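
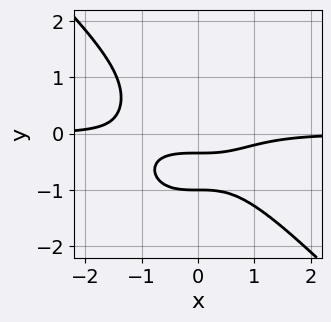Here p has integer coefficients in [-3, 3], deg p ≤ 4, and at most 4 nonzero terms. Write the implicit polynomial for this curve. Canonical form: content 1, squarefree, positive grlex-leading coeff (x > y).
2*x^3*y + 2*y^4 + 3*y + 1

1. Degree: the shape is more complex than any degree-3 curve, so deg p = 4.
2. From the axis intercepts and sections: it misses every integer gridline on the x-axis; one y-axis crossing is at y = -1.
3. These observations pin down the coefficients.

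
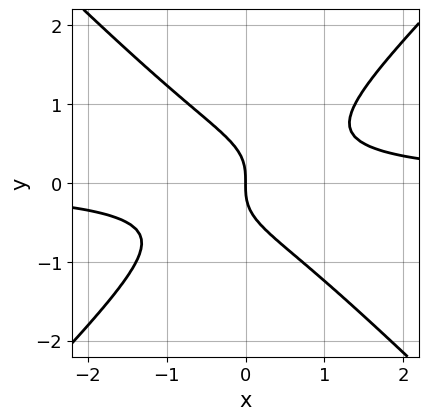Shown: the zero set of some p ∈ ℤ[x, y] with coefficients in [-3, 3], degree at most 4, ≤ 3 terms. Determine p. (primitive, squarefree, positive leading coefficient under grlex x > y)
First, degree: no degree-2 curve has this shape, so deg p = 3.
Then, against the integer gridlines: one x-axis crossing is at x = 0; it crosses the y-axis at the gridline y = 0.
Finally, assembling these constraints gives the stated polynomial.

3*x^2*y - 3*y^3 - 2*x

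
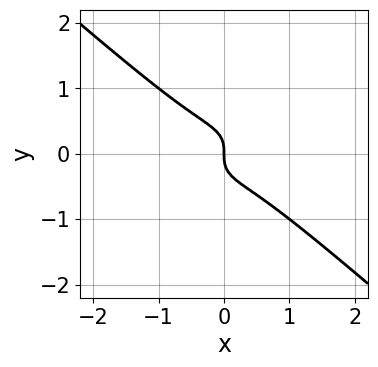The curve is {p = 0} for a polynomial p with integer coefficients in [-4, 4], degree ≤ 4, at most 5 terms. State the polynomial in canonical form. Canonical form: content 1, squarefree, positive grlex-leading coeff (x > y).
First, deg p = 3. The shape is more complex than any degree-2 curve.
Then, from the axis intercepts and sections: it crosses the x-axis at the gridline x = 0; it crosses the y-axis at the gridline y = 0.
Finally, fitting integer coefficients to these (and the overall shape) gives p.

2*x^3 + 3*y^3 + x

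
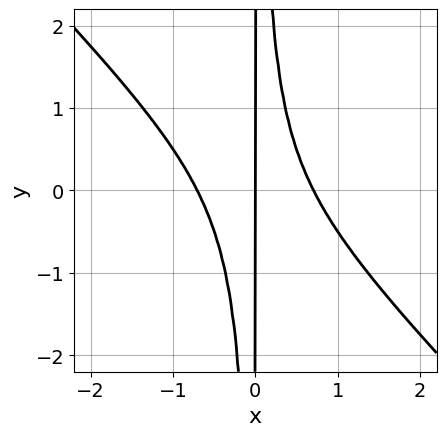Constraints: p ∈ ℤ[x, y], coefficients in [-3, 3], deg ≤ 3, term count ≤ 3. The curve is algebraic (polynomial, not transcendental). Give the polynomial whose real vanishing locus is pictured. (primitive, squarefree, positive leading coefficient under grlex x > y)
(a) The degree is 3 — no degree-2 curve has this shape.
(b) Checking where it meets the axes: the visible y-axis segment lies entirely on the curve; it crosses the x-axis at the gridline x = 0.
(c) Solving for integer coefficients yields p as stated.

2*x^3 + 2*x^2*y - x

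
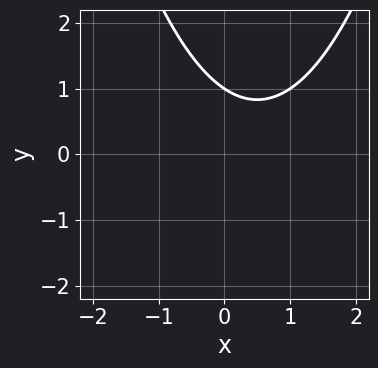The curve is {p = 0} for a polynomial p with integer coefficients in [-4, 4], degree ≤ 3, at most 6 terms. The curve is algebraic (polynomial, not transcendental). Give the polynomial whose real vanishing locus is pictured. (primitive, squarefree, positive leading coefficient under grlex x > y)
2*x^2 - 2*x - 3*y + 3

(a) deg p = 2. A generic line meets the curve in up to 2 points.
(b) Against the integer gridlines: it crosses the y-axis at the gridline y = 1; no x-intercept at any integer in the box.
(c) Fitting integer coefficients to these (and the overall shape) gives p.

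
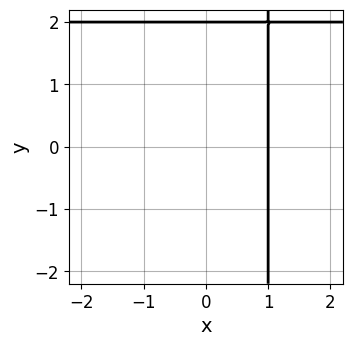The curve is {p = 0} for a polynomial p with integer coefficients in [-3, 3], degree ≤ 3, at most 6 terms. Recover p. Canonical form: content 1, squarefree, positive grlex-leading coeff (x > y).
First, deg p = 2.
Then, from the axis intercepts and sections: it meets the y-axis at y = 2 (among the integer gridlines); it crosses the x-axis at the gridline x = 1.
Finally, matching integer coefficients to the picture gives p.

x*y - 2*x - y + 2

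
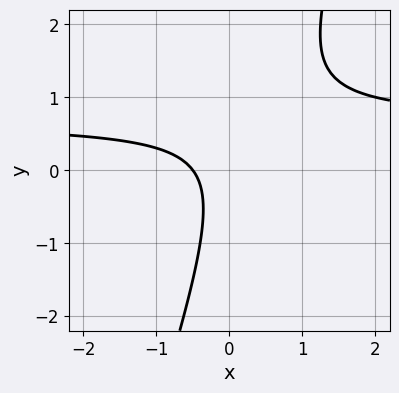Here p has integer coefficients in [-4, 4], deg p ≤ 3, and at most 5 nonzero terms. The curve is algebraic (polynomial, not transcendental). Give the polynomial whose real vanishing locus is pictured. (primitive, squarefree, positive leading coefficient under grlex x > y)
3*x*y - y^2 - 2*x - 1

First, degree: the shape is more complex than any degree-1 curve, so deg p = 2.
Then, from the visible intercepts: no y-intercept at any integer in the box.
Finally, assembling these constraints gives the stated polynomial.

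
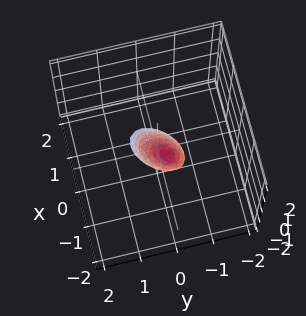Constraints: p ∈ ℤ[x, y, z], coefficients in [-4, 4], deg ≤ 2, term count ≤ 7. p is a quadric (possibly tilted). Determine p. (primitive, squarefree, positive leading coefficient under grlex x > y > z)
3*x^2 - 2*x*y + 3*x*z + 3*y^2 + 2*z^2 - 1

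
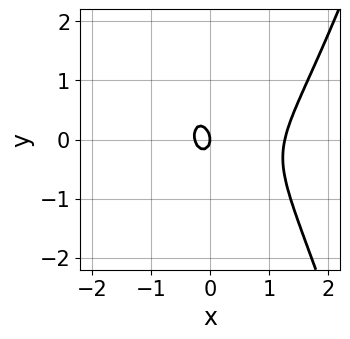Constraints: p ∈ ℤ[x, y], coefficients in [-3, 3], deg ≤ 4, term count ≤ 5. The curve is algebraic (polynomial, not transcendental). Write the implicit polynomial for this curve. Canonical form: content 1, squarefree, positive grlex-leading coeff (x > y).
3*x^3 - 3*x^2 - x*y - 2*y^2 - x

(a) The degree is 3 — the shape is more complex than any degree-2 curve.
(b) Reading off the gridlines: it crosses the x-axis at the gridline x = 0; one y-axis crossing is at y = 0.
(c) Fitting integer coefficients to these (and the overall shape) gives p.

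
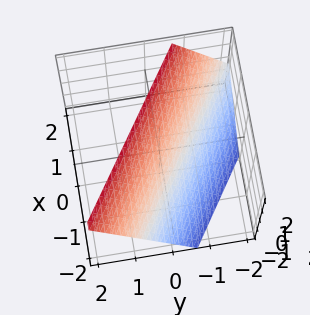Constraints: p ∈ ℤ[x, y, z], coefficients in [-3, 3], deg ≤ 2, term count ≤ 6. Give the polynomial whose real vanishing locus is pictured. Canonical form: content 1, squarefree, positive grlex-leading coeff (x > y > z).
2*x + 3*y - 2*z + 2

Degree: every cross-section is a straight line — this is a plane, so deg p = 1.
Checking where it meets the axes: one z-axis crossing is at z = 1; it crosses the x-axis at the gridline x = -1.
Fitting integer coefficients to these (and the overall shape) gives p.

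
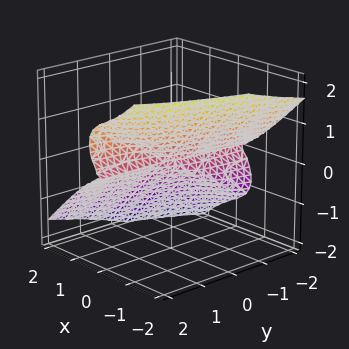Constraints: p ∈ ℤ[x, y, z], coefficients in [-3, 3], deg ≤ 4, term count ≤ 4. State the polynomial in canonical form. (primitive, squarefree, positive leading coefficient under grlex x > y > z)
3*x^3 + x*y*z - 2*y*z^2 + 3*z^3

deg p = 3. The shape is more complex than any degree-2 surface.
Checking where it meets the axes: it crosses the x-axis at the gridline x = 0; it meets the z-axis at z = 0 (among the integer gridlines).
These observations pin down the coefficients. Check: (0, -1, 0) on the y-axis lies on the surface, and p(0, -1, 0) = 0. ✓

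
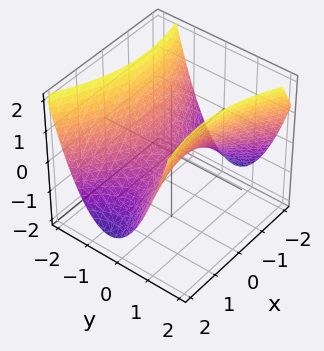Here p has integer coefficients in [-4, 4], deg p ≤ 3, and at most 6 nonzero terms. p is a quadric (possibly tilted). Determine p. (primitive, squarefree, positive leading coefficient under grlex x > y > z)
x^2 - x*y - 3*y^2 + 3*z

First, degree: no degree-1 surface has this shape, so deg p = 2.
Then, from the visible intercepts: it meets the y-axis at y = 0 (among the integer gridlines); it meets the z-axis at z = 0 (among the integer gridlines).
Finally, the integer polynomial consistent with all of this is the stated p.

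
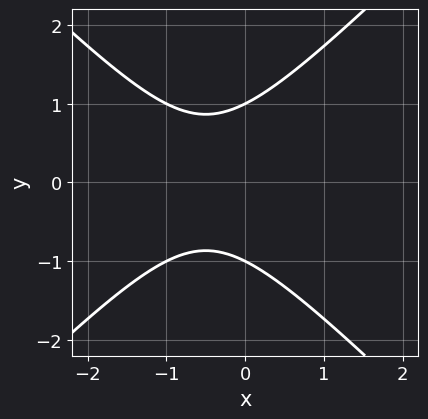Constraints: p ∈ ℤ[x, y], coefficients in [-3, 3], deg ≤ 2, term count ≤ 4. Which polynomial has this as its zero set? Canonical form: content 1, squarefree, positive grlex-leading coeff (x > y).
x^2 - y^2 + x + 1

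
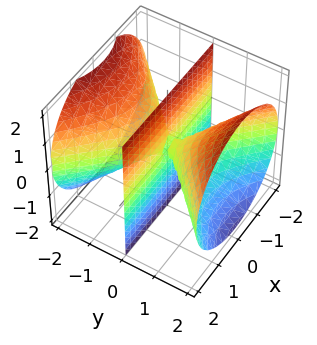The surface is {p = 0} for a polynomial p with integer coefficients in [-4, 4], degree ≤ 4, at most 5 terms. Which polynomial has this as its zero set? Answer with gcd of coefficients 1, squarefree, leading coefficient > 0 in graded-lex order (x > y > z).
The picture has 2 separate pieces. Treating them together as one polynomial.
The degree is 3 — the shape is more complex than any degree-2 surface.
From the visible intercepts: it crosses the y-axis at the gridline y = 0; every point of the z-axis in the box is on the surface; every point of the x-axis in the box is on the surface.
Fitting integer coefficients to these (and the overall shape) gives p.

3*x^2*y - 3*y^3 + 3*y*z^2 + x*y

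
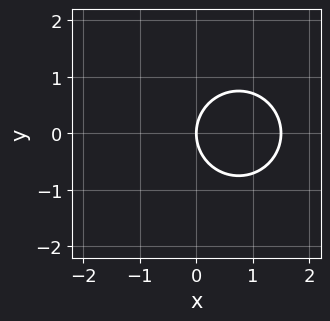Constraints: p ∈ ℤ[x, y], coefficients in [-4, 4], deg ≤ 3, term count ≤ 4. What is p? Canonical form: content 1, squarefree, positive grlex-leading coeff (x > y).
(a) Degree: a generic line meets the curve in up to 2 points, so deg p = 2.
(b) Symmetries: it's symmetric under y → −y, forcing even powers of y.
(c) Checking where it meets the axes: it meets the x-axis at x = 0 (among the integer gridlines); it meets the y-axis at y = 0 (among the integer gridlines).
(d) Together with the visible shape, these determine p as stated.

2*x^2 + 2*y^2 - 3*x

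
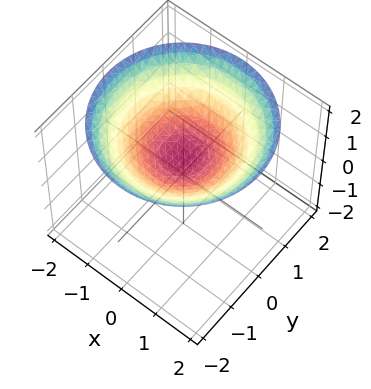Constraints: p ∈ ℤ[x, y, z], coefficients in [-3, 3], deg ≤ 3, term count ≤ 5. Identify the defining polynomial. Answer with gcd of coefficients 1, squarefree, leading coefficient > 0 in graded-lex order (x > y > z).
First, deg p = 2. The shape is more complex than any degree-1 surface.
Next, symmetries: rotational symmetry about the z-axis ⇒ p depends on x, y only through x² + y².
Next, reading off the gridlines: it misses every integer gridline on the x-axis; no y-intercept at any integer in the box.
Finally, these observations pin down the coefficients.

x^2 + y^2 - 3*z + 2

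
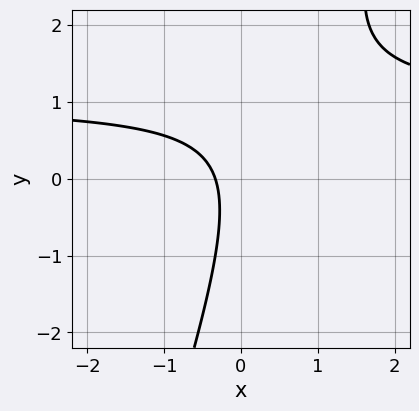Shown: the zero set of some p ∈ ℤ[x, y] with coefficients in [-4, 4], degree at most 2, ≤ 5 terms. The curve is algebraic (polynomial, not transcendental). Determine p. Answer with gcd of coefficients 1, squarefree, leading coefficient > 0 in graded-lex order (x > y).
3*x*y - y^2 - 3*x - 1

First, the degree is 2 — a generic line meets the curve in up to 2 points.
Next, from the visible intercepts: no y-intercept at any integer in the box.
Finally, matching integer coefficients to the picture gives p.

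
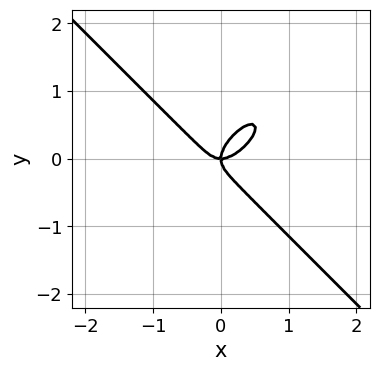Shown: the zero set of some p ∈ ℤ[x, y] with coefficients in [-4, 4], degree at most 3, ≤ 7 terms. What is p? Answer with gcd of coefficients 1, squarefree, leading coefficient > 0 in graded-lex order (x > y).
1. deg p = 3. A generic line meets the curve in up to 3 points.
2. Checking where it meets the axes: it meets the y-axis at y = 0 (among the integer gridlines); it meets the x-axis at x = 0 (among the integer gridlines).
3. Putting this together gives p.

2*x^3 - x^2*y - x*y^2 + 2*y^3 - x*y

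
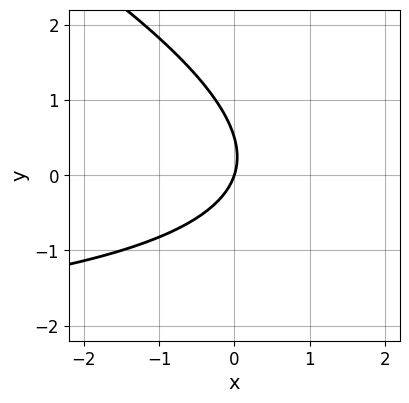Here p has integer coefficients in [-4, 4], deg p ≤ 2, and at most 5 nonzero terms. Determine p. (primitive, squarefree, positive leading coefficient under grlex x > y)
First, deg p = 2. The shape is more complex than any degree-1 curve.
Then, observable constraints: it crosses the y-axis at the gridline y = 0; one x-axis crossing is at x = 0.
Finally, solving for integer coefficients yields p as stated.

x*y + 2*y^2 + 3*x - y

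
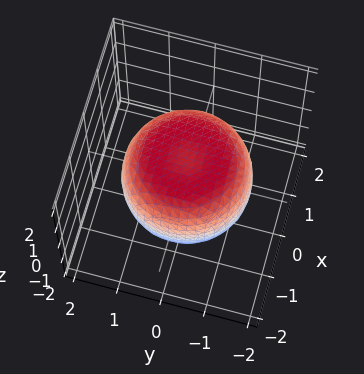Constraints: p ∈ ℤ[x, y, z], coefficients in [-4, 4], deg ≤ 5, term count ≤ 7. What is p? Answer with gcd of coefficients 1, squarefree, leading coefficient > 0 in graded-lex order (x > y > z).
x^4 + 2*x^2*y^2 + y^4 - x^2 - y^2 + 2*z^2 - 2

deg p = 4. A generic line meets the surface in up to 4 points.
Symmetries: the surface is invariant under rotation about z: p = q(x² + y², z).
From the visible intercepts: among the integer gridlines, it crosses the z-axis at z ∈ {-1, 1}; a circular section at z = -1 has radius exactly 1.
Matching integer coefficients to the picture gives p.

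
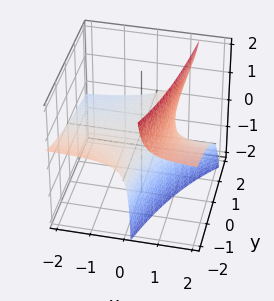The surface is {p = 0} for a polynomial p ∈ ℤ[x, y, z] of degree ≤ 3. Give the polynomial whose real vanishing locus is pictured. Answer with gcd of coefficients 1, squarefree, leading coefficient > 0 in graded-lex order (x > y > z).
x*y + 3*x*z - y*z - 3*z

(a) deg p = 2. The shape is more complex than any degree-1 surface.
(b) From the visible intercepts: it meets the z-axis at z = 0 (among the integer gridlines); every point of the x-axis in the box is on the surface; every point of the y-axis in the box is on the surface.
(c) Fitting integer coefficients to these (and the overall shape) gives p.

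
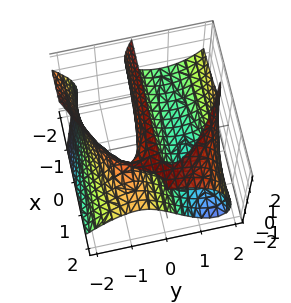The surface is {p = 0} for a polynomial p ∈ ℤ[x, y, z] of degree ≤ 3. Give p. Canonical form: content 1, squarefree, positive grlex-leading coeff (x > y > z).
x*y*z + y^3 + z^2 - 3*y - 2*z

1. The degree is 3 — the shape is more complex than any degree-2 surface.
2. Observable constraints: the z-axis gridline crossings are at z ∈ {0, 2}; the visible x-axis segment lies entirely on the surface; it crosses the y-axis at the gridline y = 0.
3. Fitting integer coefficients to these (and the overall shape) gives p.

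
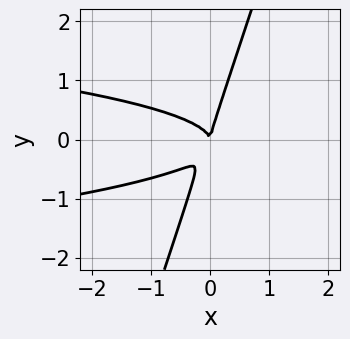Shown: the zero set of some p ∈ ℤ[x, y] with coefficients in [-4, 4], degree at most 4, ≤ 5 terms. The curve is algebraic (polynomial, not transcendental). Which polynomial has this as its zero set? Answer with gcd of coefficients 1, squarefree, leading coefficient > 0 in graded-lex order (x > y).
3*x*y^2 - y^3 + x^2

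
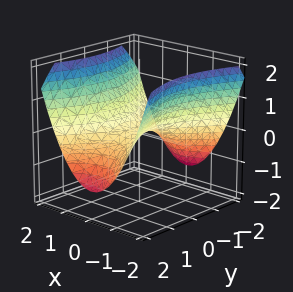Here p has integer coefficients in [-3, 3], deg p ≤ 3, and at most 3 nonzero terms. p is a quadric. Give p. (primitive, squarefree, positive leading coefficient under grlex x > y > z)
(a) The degree is 2 — a hyperbolic paraboloid; a quadric.
(b) Symmetries: it's symmetric under y → −y, forcing even powers of y; it's symmetric under x → −x, forcing even powers of x.
(c) Against the integer gridlines: it crosses the x-axis at the gridline x = 0; it crosses the z-axis at the gridline z = 0.
(d) These observations pin down the coefficients.

2*x^2 - y^2 - 3*z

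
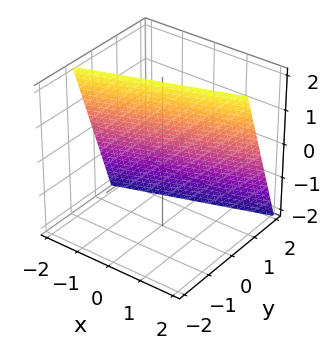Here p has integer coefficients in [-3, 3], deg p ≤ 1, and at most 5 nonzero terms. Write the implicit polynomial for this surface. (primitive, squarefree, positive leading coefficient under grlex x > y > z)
deg p = 1.
From the visible intercepts: one x-axis crossing is at x = -2; one z-axis crossing is at z = 2.
Matching integer coefficients to the picture gives p.

x - 3*y - z + 2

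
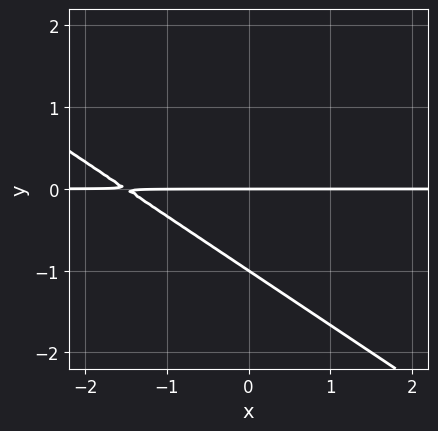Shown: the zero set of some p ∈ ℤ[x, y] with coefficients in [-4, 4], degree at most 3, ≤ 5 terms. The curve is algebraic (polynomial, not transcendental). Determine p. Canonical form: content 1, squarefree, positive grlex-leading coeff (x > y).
2*x*y + 3*y^2 + 3*y

(a) Degree: a generic line meets the curve in up to 2 points, so deg p = 2.
(b) From the axis intercepts and sections: the visible x-axis segment lies entirely on the curve; the y-axis gridline crossings are at y ∈ {-1, 0}.
(c) Fitting integer coefficients to these (and the overall shape) gives p.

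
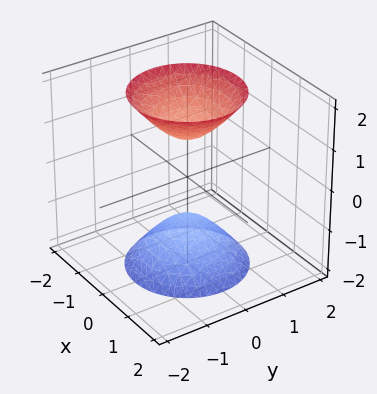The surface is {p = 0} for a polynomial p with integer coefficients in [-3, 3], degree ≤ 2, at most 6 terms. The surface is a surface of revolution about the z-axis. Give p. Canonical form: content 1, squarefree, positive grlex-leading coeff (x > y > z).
2*x^2 + 2*y^2 - z^2 + 1

(a) I count 2 distinct pieces. Treating them together as one polynomial.
(b) deg p = 2. A generic line meets the surface in up to 2 points.
(c) Symmetry: every cross-section ⟂ z is a circle, so x, y appear only via x² + y².
(d) From the axis intercepts and sections: it misses every integer gridline on the y-axis; a circular section at z = 2 has radius between 1 and 2; the surface avoids every integer x-axis point in the box.
(e) The integer polynomial consistent with all of this is the stated p. Check: (0, 0, -1) on the z-axis lies on the surface, and p(0, 0, -1) = 0. ✓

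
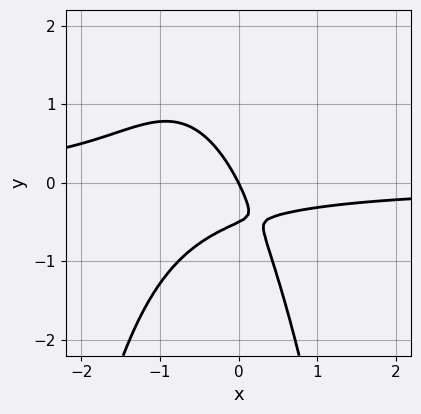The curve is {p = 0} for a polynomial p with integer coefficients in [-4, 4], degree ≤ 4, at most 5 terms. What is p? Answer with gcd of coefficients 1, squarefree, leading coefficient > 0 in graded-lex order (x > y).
3*x^2*y + 3*x*y + 2*y^2 + 2*x + y

(a) Degree: the shape is more complex than any degree-2 curve, so deg p = 3.
(b) From the visible intercepts: one y-axis crossing is at y = 0; one x-axis crossing is at x = 0.
(c) Solving for integer coefficients yields p as stated.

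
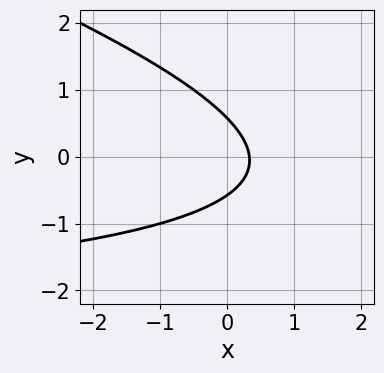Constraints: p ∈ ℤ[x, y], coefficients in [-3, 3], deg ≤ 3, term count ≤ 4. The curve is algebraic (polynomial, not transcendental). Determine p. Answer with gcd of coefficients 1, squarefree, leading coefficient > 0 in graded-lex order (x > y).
x*y + 3*y^2 + 3*x - 1

(a) Degree: the shape is more complex than any degree-1 curve, so deg p = 2.
(b) Solving for integer coefficients yields p as stated.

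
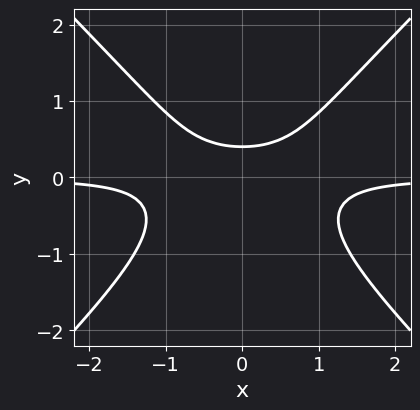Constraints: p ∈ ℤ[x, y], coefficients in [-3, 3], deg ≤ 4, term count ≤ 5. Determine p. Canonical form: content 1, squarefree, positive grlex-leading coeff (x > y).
1. deg p = 3. No degree-2 curve has this shape.
2. Symmetries: the x ↦ −x reflection is a symmetry, so x appears only in even powers.
3. Checking where it meets the axes: no x-intercept at any integer in the box.
4. The integer polynomial consistent with all of this is the stated p.

3*x^2*y - 3*y^3 - 2*y + 1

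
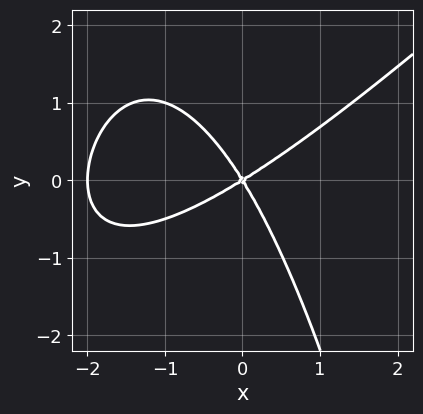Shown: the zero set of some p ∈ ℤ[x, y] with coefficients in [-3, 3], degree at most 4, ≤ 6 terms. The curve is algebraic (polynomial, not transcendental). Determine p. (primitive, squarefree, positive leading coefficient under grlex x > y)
The degree is 3 — no degree-2 curve has this shape.
From the axis intercepts and sections: the x-axis gridline crossings are at x ∈ {-2, 0}; one y-axis crossing is at y = 0.
Putting this together gives p.

x^3 - x^2*y + 2*x^2 - 2*x*y - 2*y^2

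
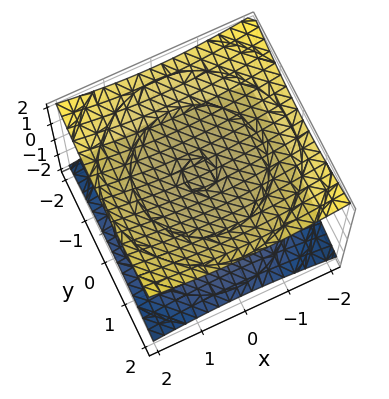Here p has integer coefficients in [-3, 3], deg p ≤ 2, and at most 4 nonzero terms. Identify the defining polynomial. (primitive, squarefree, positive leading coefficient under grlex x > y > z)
First, I count 2 distinct pieces.
Then, degree: two separate bowl-shaped sheets opening away from each other; a quadric, so deg p = 2.
Next, symmetries: the z ↦ −z reflection is a symmetry, so z appears only in even powers; every cross-section ⟂ z is a circle, so x, y appear only via x² + y².
Then, reading off the gridlines: no y-intercept at any integer in the box; it misses every integer gridline on the x-axis.
Finally, together with the visible shape, these determine p as stated.

x^2 + y^2 - 3*z^2 + 3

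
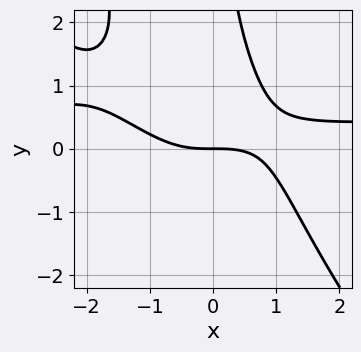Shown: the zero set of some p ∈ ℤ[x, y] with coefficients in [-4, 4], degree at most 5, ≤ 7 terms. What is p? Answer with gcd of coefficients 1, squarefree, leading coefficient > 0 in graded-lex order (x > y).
2*x^3*y + 3*x^2*y^2 + x*y^3 - x^3 - 3*y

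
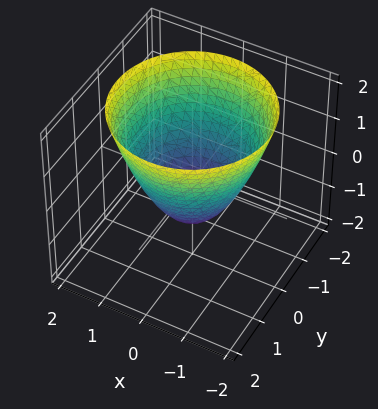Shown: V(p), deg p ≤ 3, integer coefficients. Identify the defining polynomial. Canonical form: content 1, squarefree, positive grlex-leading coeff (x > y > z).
First, the degree is 2 — the shape is more complex than any degree-1 surface.
Then, symmetries: rotational symmetry about the z-axis ⇒ p depends on x, y only through x² + y².
Next, from the axis intercepts and sections: among the integer gridlines, it crosses the y-axis at y ∈ {-1, 1}; a circular section at z = 1 has radius between 1 and 2; one z-axis crossing is at z = -1.
Finally, assembling these constraints gives the stated polynomial.

x^2 + y^2 - z - 1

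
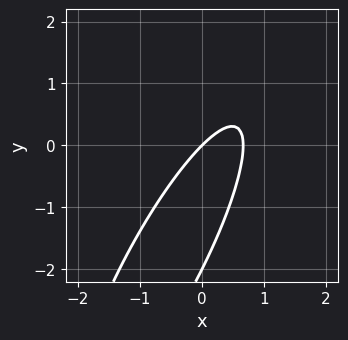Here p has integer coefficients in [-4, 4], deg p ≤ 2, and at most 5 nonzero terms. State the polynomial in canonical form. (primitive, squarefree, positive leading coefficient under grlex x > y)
3*x^2 - 3*x*y + y^2 - 2*x + 2*y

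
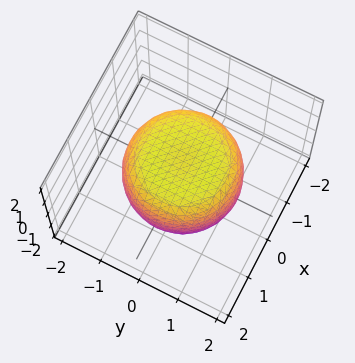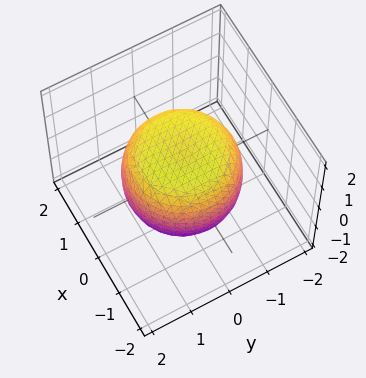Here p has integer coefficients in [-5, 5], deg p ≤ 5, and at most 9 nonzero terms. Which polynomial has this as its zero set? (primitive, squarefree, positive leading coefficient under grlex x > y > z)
(a) Degree: a generic line meets the surface in up to 4 points, so deg p = 4.
(b) Symmetries: rotational symmetry about the z-axis ⇒ p depends on x, y only through x² + y².
(c) Against the integer gridlines: the z-axis gridline crossings are at z ∈ {-1, 1}; a circular section at z = -1 has radius exactly 1.
(d) Solving for integer coefficients yields p as stated.

2*x^4 + 4*x^2*y^2 + 2*y^4 - 2*x^2 - 2*y^2 + 3*z^2 - 3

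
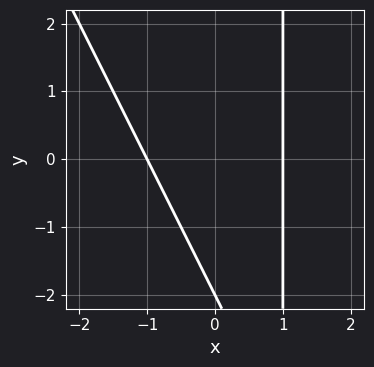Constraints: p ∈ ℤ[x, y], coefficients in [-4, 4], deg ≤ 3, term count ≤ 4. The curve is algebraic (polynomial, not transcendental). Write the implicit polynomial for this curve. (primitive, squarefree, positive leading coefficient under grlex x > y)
(a) The degree is 2 — the shape is more complex than any degree-1 curve.
(b) Observable constraints: among the integer gridlines, it crosses the x-axis at x ∈ {-1, 1}; it crosses the y-axis at the gridline y = -2.
(c) Fitting integer coefficients to these (and the overall shape) gives p.

2*x^2 + x*y - y - 2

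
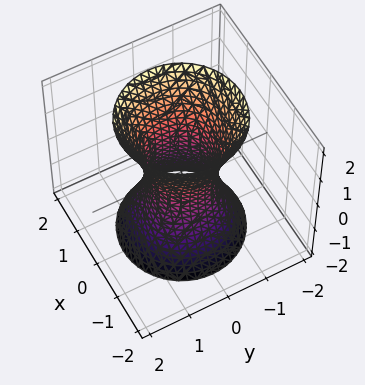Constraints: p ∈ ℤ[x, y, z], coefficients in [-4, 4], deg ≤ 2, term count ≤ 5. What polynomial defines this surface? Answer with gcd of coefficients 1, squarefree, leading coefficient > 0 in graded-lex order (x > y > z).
3*x^2 + 3*y^2 - z^2 - 2

First, the degree is 2 — an hourglass — one-sheet hyperboloid; a quadric.
Then, symmetries: rotational symmetry about the z-axis ⇒ p depends on x, y only through x² + y²; mirror symmetry z ↦ −z ⇒ only even powers of z.
Then, checking where it meets the axes: the surface avoids every integer z-axis point in the box; a circular section at z = -1 has radius exactly 1.
Finally, fitting integer coefficients to these (and the overall shape) gives p.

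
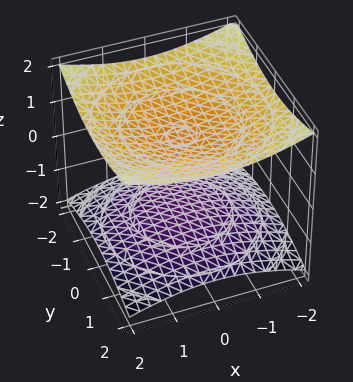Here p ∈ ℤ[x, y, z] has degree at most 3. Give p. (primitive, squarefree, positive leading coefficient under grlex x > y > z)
First, I count 2 distinct pieces. Treating them together as one polynomial.
Next, degree: two separate bowl-shaped sheets opening away from each other; a quadric, so deg p = 2.
Next, symmetries: it's symmetric under z → −z, forcing even powers of z; the surface is invariant under rotation about z: p = q(x² + y², z).
Then, from the axis intercepts and sections: the z-axis gridline crossings are at z ∈ {-1, 1}; no x-intercept at any integer in the box.
Finally, putting this together gives p.

x^2 + y^2 - 3*z^2 + 3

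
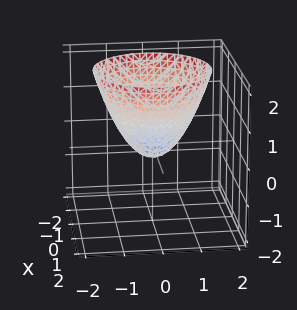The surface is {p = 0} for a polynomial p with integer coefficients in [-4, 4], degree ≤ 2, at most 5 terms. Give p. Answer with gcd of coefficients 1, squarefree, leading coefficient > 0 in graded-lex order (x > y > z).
1. deg p = 2.
2. By symmetry, every cross-section ⟂ z is a circle, so x, y appear only via x² + y².
3. Reading off the gridlines: a circular section at z = 0 has radius between 0 and 1.
4. Matching integer coefficients to the picture gives p.

3*x^2 + 3*y^2 - 3*z - 1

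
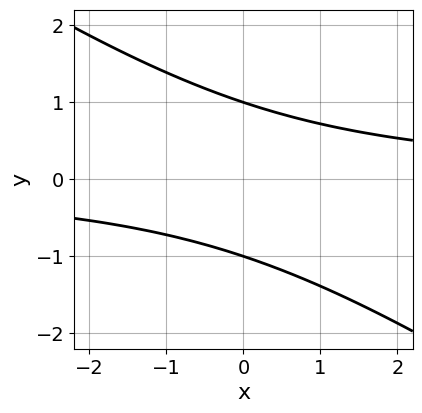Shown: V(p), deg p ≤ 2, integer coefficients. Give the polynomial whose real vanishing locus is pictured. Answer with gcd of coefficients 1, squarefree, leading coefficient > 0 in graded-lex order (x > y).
2*x*y + 3*y^2 - 3

Degree: a generic line meets the curve in up to 2 points, so deg p = 2.
Reading off the gridlines: no x-intercept at any integer in the box; among the integer gridlines, it crosses the y-axis at y ∈ {-1, 1}.
Fitting integer coefficients to these (and the overall shape) gives p.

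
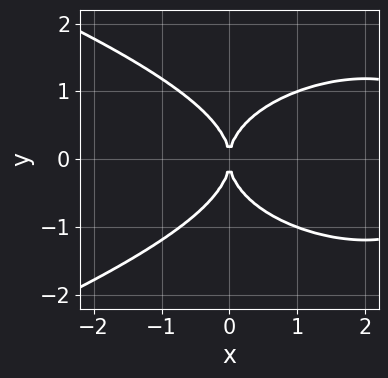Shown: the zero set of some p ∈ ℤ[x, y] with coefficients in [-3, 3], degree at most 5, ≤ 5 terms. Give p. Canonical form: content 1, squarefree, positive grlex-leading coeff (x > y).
First, degree: no degree-3 curve has this shape, so deg p = 4.
Next, symmetries: mirror symmetry y ↦ −y ⇒ only even powers of y.
Then, from the visible intercepts: it meets the y-axis at y = 0 (among the integer gridlines); one x-axis crossing is at x = 0.
Finally, solving for integer coefficients yields p as stated.

2*y^4 + x^3 - 3*x^2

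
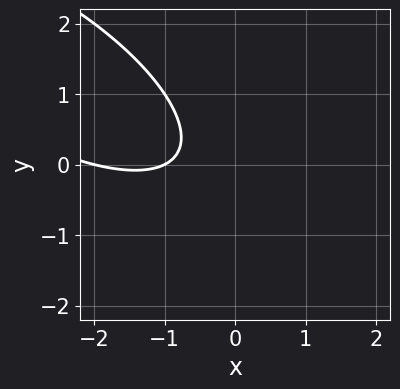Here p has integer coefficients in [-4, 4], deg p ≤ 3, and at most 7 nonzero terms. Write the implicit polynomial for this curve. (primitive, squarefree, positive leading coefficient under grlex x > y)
x^2 + 2*x*y + 2*y^2 + 3*x + 2

(a) deg p = 2. A generic line meets the curve in up to 2 points.
(b) Against the integer gridlines: the x-axis gridline crossings are at x ∈ {-2, -1}; the curve avoids every integer y-axis point in the box.
(c) Putting this together gives p.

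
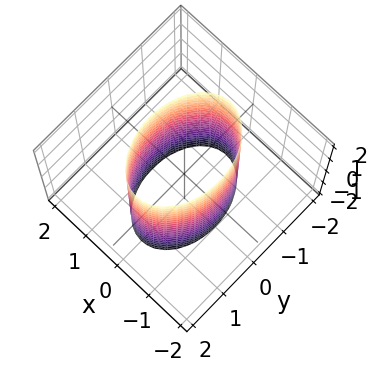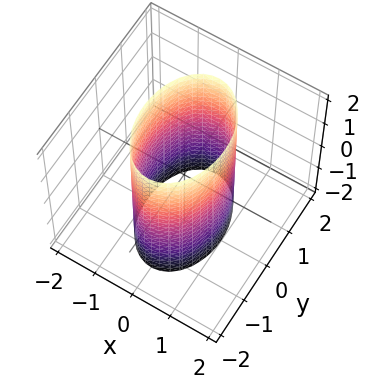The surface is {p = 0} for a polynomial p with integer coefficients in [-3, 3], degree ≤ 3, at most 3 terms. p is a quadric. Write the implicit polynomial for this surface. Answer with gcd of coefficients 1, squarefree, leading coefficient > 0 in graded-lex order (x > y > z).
2*x^2 + y^2 - 2

First, degree: a cylinder; a quadric, so deg p = 2.
Next, symmetries: it's symmetric under x → −x, forcing even powers of x; it's symmetric under z → −z, forcing even powers of z; it's symmetric under y → −y, forcing even powers of y.
Next, from the axis intercepts and sections: no z-intercept at any integer in the box; the x-axis gridline crossings are at x ∈ {-1, 1}.
Finally, together with the visible shape, these determine p as stated.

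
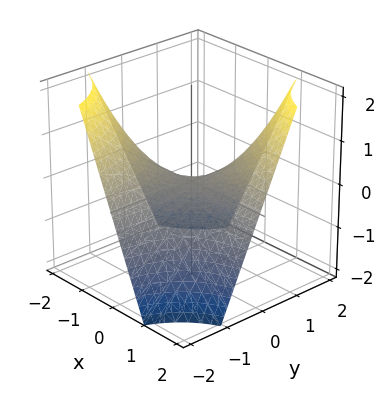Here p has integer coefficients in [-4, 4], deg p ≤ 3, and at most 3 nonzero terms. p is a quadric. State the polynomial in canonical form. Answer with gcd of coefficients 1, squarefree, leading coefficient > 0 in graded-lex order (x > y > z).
deg p = 2. A saddle surface; a quadric.
Against the integer gridlines: every point of the y-axis in the box is on the surface; it crosses the z-axis at the gridline z = 0; every point of the x-axis in the box is on the surface.
Putting this together gives p.

x*y - z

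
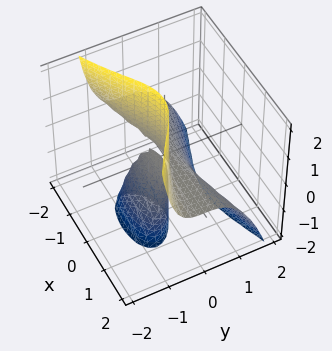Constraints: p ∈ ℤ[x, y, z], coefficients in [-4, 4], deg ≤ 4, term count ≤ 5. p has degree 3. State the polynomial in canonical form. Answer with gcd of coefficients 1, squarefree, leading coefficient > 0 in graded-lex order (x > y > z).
x^2*z + 3*y^3 + 2*y*z

There are 2 components.
Degree: the shape is more complex than any degree-2 surface, so deg p = 3.
Checking where it meets the axes: the visible z-axis segment lies entirely on the surface; the visible x-axis segment lies entirely on the surface; one y-axis crossing is at y = 0.
These observations pin down the coefficients.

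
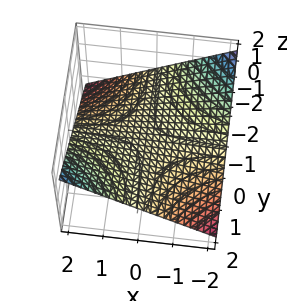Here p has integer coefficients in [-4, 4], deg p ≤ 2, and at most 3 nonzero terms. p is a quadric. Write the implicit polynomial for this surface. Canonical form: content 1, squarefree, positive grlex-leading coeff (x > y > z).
x*y - 3*z

(a) deg p = 2. A saddle surface; a quadric.
(b) Against the integer gridlines: it crosses the z-axis at the gridline z = 0; the visible y-axis segment lies entirely on the surface; every point of the x-axis in the box is on the surface.
(c) Solving for integer coefficients yields p as stated.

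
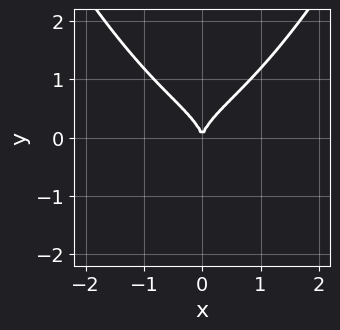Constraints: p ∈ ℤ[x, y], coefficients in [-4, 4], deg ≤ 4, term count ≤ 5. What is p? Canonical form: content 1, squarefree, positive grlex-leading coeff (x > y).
2*x^4 - 3*y^3 + 3*x^2

1. deg p = 4.
2. Symmetries: it's symmetric under x → −x, forcing even powers of x.
3. Against the integer gridlines: one y-axis crossing is at y = 0; one x-axis crossing is at x = 0.
4. Putting this together gives p.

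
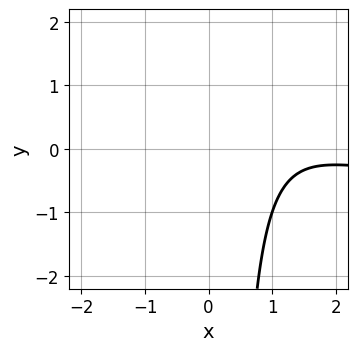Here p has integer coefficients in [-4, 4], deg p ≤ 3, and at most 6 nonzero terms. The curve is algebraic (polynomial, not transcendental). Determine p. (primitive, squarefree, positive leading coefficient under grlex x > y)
First, the degree is 3 — a generic line meets the curve in up to 3 points.
Next, from the axis intercepts and sections: no x-intercept at any integer in the box; the curve avoids every integer y-axis point in the box.
Finally, solving for integer coefficients yields p as stated.

x^2*y + x^2 - 3*x + 3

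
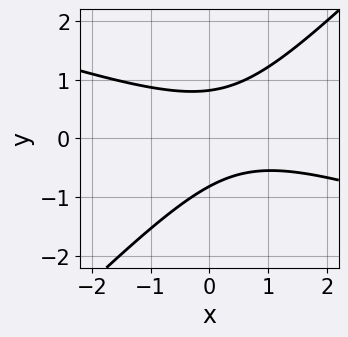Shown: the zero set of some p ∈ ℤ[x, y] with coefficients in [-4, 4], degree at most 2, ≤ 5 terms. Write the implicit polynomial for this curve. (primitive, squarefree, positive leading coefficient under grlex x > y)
deg p = 2. The shape is more complex than any degree-1 curve.
Checking where it meets the axes: the curve avoids every integer x-axis point in the box.
These observations pin down the coefficients.

x^2 + 2*x*y - 3*y^2 - x + 2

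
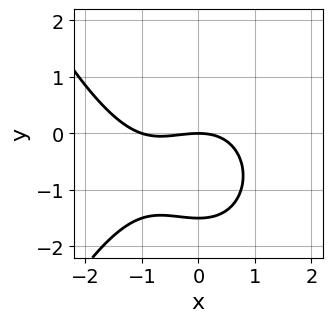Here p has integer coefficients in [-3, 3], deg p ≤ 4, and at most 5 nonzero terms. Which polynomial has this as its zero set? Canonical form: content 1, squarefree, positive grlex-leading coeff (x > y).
x^3 + x^2 + 2*y^2 + 3*y

1. The degree is 3 — the shape is more complex than any degree-2 curve.
2. Against the integer gridlines: the x-axis gridline crossings are at x ∈ {-1, 0}; one y-axis crossing is at y = 0.
3. Fitting integer coefficients to these (and the overall shape) gives p.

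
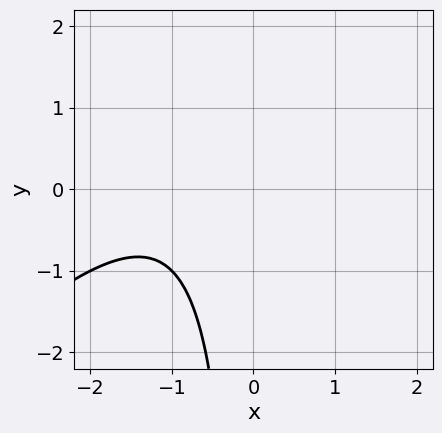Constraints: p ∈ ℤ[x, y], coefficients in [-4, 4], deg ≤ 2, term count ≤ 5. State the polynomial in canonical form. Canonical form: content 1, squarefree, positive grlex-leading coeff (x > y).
x^2 - x*y + 2*x + 2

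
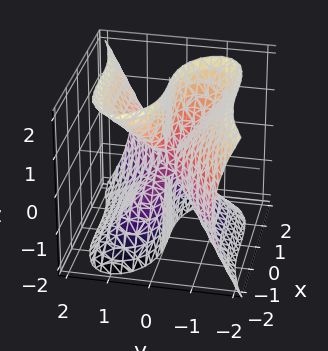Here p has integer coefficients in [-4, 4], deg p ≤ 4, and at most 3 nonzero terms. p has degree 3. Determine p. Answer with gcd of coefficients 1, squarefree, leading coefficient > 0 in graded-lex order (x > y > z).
(a) The degree is 3 — a generic line meets the surface in up to 3 points.
(b) From the visible intercepts: the visible z-axis segment lies entirely on the surface; it meets the x-axis at x = 0 (among the integer gridlines).
(c) Fitting integer coefficients to these (and the overall shape) gives p.

x^3 - 3*y^3 + 2*y*z^2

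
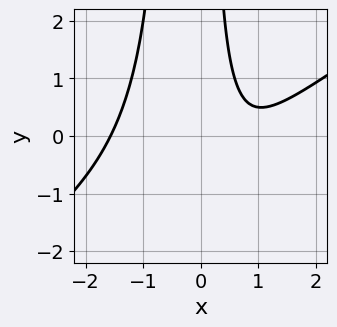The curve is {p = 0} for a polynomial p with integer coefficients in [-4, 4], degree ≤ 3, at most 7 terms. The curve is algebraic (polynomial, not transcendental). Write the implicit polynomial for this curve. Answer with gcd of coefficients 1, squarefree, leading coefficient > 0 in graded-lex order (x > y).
2*x^3 - 3*x^2*y - x*y - 3*x + 3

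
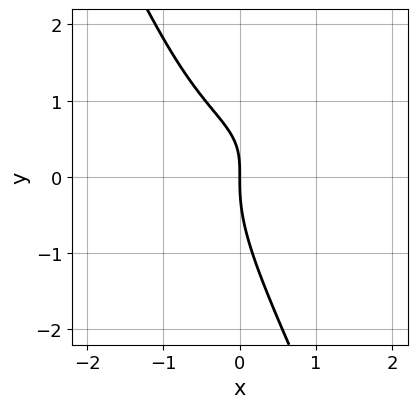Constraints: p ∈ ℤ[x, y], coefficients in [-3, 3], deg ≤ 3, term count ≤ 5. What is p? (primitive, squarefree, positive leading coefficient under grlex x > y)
x^3 + 2*x*y^2 + y^3 - 2*x*y + 2*x

1. The degree is 3 — the shape is more complex than any degree-2 curve.
2. Observable constraints: it meets the y-axis at y = 0 (among the integer gridlines); it meets the x-axis at x = 0 (among the integer gridlines).
3. Matching integer coefficients to the picture gives p.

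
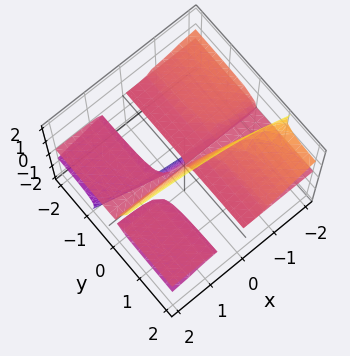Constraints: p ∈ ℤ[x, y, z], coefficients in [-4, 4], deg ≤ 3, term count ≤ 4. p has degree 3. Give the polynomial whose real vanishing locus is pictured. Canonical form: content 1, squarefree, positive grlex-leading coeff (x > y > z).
The picture has 2 separate pieces. They look like related sheets of one shape, so recover p as a whole.
Degree: a generic line meets the surface in up to 3 points, so deg p = 3.
Reading off the gridlines: the visible y-axis segment lies entirely on the surface; it crosses the z-axis at the gridline z = 0.
These observations pin down the coefficients. Check: (-2, 0, 0) on the x-axis lies on the surface, and p(-2, 0, 0) = 0. ✓

x*y*z + 3*y*z^2 - z^3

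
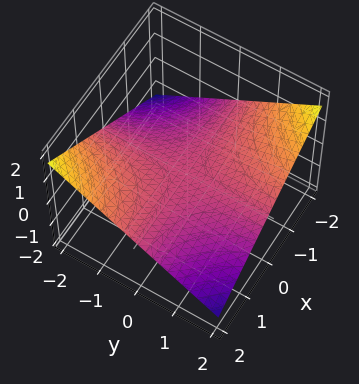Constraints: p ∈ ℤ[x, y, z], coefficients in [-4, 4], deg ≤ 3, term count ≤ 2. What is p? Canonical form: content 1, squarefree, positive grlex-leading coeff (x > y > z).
x*y + 3*z

(a) Degree: a hyperbolic paraboloid; a quadric, so deg p = 2.
(b) Observable constraints: the visible y-axis segment lies entirely on the surface; it crosses the z-axis at the gridline z = 0; the visible x-axis segment lies entirely on the surface.
(c) Solving for integer coefficients yields p as stated.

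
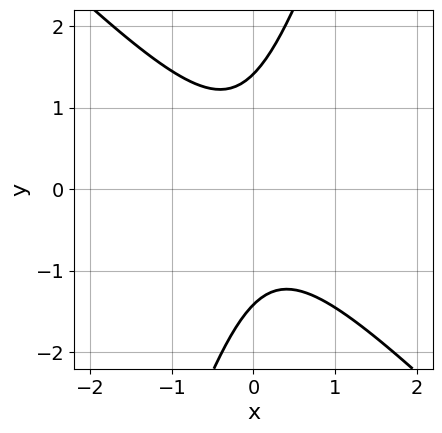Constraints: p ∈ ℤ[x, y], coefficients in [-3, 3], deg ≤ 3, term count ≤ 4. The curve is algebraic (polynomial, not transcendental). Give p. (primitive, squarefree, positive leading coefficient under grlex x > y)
3*x^2 + 2*x*y - y^2 + 2

Degree: the shape is more complex than any degree-1 curve, so deg p = 2.
Against the integer gridlines: it misses every integer gridline on the x-axis.
Assembling these constraints gives the stated polynomial.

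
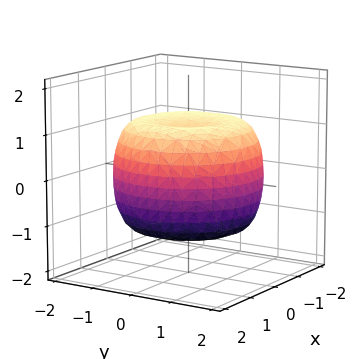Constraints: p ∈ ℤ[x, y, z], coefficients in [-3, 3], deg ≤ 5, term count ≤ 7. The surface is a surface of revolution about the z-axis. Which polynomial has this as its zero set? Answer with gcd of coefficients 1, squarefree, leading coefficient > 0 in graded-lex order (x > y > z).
x^4 + 2*x^2*y^2 + y^4 - 2*x^2 - 2*y^2 + 2*z^2 - 2

1. Degree: no degree-3 surface has this shape, so deg p = 4.
2. Symmetries: the z-axis is an axis of rotation, so x and y enter only as x² + y².
3. From the axis intercepts and sections: the z-axis gridline crossings are at z ∈ {-1, 1}; a circular section at z = -1 has radius between 1 and 2.
4. Putting this together gives p.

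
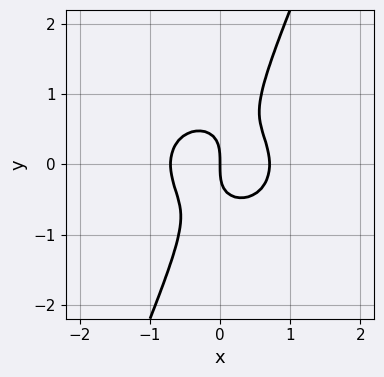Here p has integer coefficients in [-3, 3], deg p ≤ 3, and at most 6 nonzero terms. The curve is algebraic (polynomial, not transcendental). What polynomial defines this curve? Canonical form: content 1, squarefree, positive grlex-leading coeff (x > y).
1. Degree: no degree-2 curve has this shape, so deg p = 3.
2. Checking where it meets the axes: one x-axis crossing is at x = 0; one y-axis crossing is at y = 0.
3. Fitting integer coefficients to these (and the overall shape) gives p.

2*x^3 + 2*x*y^2 - y^3 - x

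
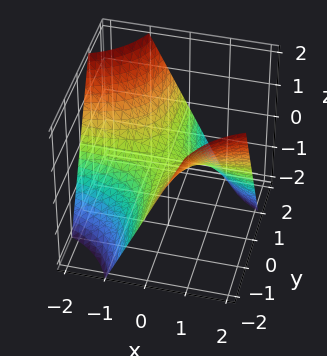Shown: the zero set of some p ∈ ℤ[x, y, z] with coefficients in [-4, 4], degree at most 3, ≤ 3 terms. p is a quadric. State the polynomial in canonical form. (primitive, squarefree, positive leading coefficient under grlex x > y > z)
(a) deg p = 2. A saddle surface; a quadric.
(b) Reading off the gridlines: the visible x-axis segment lies entirely on the surface; every point of the y-axis in the box is on the surface; it meets the z-axis at z = 0 (among the integer gridlines).
(c) Solving for integer coefficients yields p as stated.

x*y + z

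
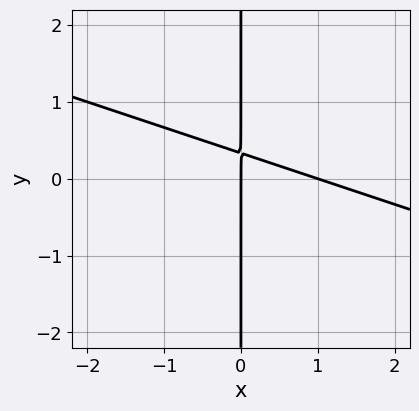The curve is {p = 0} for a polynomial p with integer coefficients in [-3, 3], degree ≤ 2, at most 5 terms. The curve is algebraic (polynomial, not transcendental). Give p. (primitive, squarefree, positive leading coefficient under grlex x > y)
x^2 + 3*x*y - x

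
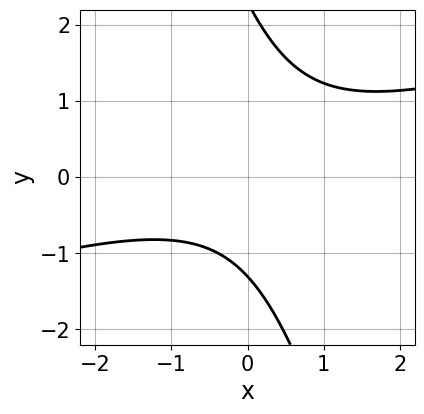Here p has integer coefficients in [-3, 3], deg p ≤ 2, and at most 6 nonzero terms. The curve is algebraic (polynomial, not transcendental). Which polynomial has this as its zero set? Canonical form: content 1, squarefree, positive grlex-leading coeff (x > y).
x^2 - 3*x*y - y^2 + y + 3

First, deg p = 2. A generic line meets the curve in up to 2 points.
Next, checking where it meets the axes: no x-intercept at any integer in the box.
Finally, fitting integer coefficients to these (and the overall shape) gives p.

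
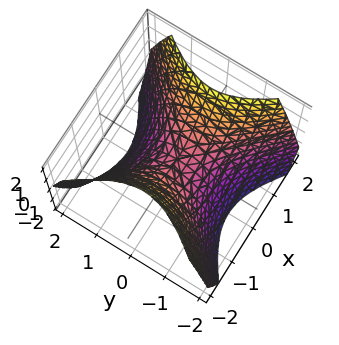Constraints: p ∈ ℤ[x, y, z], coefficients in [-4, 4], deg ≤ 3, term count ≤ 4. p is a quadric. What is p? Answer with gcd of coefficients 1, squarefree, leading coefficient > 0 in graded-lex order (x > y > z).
The degree is 2 — a saddle surface; a quadric.
Symmetries: the y ↦ −y reflection is a symmetry, so y appears only in even powers; mirror symmetry x ↦ −x ⇒ only even powers of x.
Checking where it meets the axes: it meets the z-axis at z = 0 (among the integer gridlines); one x-axis crossing is at x = 0.
Fitting integer coefficients to these (and the overall shape) gives p.

x^2 - y^2 - z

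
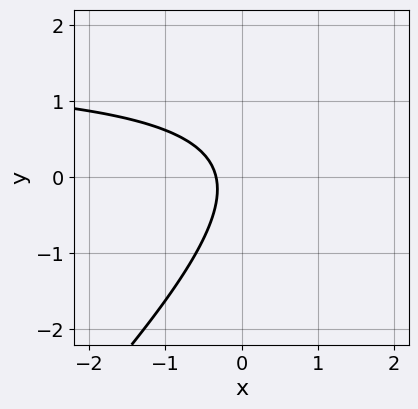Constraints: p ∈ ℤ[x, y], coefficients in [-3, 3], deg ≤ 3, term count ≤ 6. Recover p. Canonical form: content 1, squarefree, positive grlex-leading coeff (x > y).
(a) Degree: the shape is more complex than any degree-1 curve, so deg p = 2.
(b) Reading off the gridlines: no y-intercept at any integer in the box.
(c) These observations pin down the coefficients.

2*x*y - 2*y^2 - 3*x - 1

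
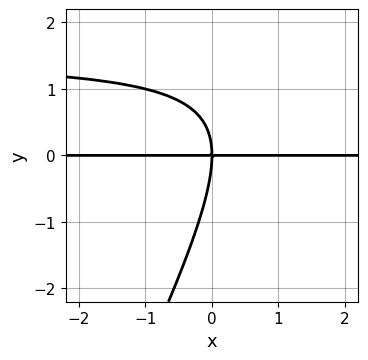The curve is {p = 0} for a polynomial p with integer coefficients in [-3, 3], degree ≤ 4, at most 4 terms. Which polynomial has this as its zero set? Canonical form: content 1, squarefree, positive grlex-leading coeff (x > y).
2*x*y^2 - y^3 - 3*x*y

First, degree: no degree-2 curve has this shape, so deg p = 3.
Then, from the axis intercepts and sections: every point of the x-axis in the box is on the curve; it meets the y-axis at y = 0 (among the integer gridlines).
Finally, the integer polynomial consistent with all of this is the stated p.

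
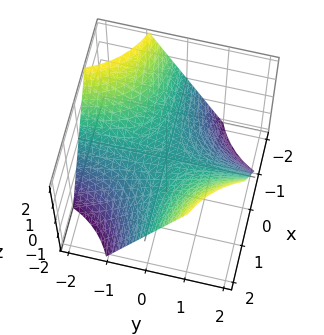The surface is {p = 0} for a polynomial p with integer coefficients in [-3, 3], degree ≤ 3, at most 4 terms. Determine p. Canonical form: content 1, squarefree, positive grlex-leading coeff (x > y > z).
x*y - z

deg p = 2. A saddle surface; a quadric.
Checking where it meets the axes: it crosses the z-axis at the gridline z = 0; every point of the y-axis in the box is on the surface.
Fitting integer coefficients to these (and the overall shape) gives p. Check: (2, 0, 0) on the x-axis lies on the surface, and p(2, 0, 0) = 0. ✓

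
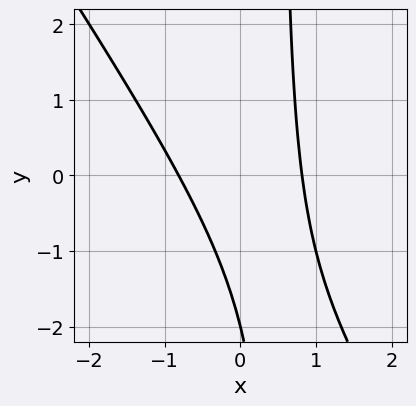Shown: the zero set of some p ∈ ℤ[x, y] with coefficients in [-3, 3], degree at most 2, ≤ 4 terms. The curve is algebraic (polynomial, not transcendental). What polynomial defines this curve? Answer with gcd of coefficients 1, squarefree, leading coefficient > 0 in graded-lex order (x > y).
3*x^2 + 2*x*y - y - 2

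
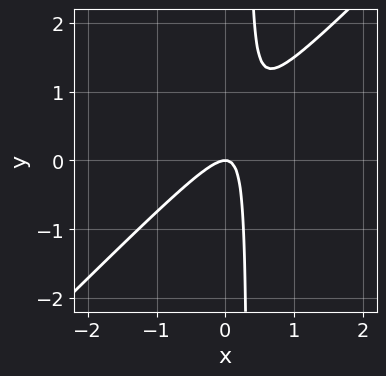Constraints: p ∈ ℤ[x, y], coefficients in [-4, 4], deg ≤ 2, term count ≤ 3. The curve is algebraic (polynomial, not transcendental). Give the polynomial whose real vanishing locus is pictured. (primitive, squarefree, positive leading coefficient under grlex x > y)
First, deg p = 2. A generic line meets the curve in up to 2 points.
Then, from the axis intercepts and sections: one x-axis crossing is at x = 0; it crosses the y-axis at the gridline y = 0.
Finally, assembling these constraints gives the stated polynomial.

3*x^2 - 3*x*y + y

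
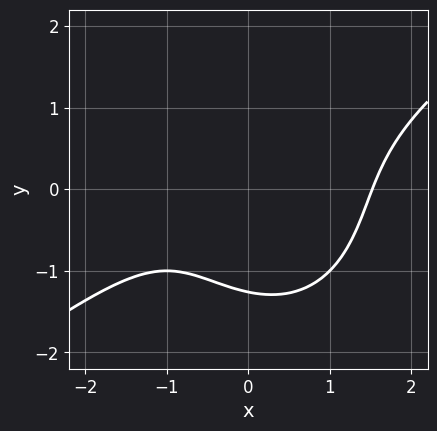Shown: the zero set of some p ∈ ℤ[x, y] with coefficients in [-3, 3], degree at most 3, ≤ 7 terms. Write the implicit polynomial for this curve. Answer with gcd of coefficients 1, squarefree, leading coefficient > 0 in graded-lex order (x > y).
x^3 - x^2*y - y^3 - x - 2

The degree is 3 — a generic line meets the curve in up to 3 points.
The integer polynomial consistent with all of this is the stated p.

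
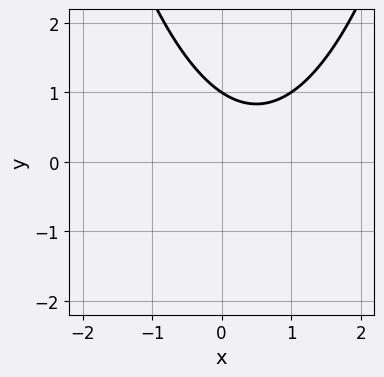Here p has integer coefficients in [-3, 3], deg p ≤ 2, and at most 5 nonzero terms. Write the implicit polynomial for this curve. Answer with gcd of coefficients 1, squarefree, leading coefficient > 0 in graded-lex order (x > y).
2*x^2 - 2*x - 3*y + 3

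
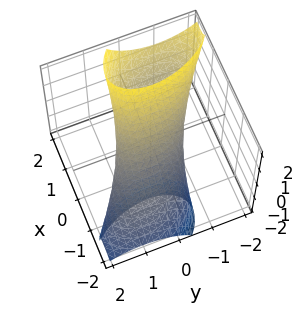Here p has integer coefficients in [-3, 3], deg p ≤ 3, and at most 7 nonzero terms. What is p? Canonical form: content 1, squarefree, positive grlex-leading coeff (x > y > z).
2*x^2 + x*y - 3*x*z + y^2 + z^2 - 1

(a) Degree: no degree-1 surface has this shape, so deg p = 2.
(b) Observable constraints: among the integer gridlines, it crosses the y-axis at y ∈ {-1, 1}; the z-axis gridline crossings are at z ∈ {-1, 1}.
(c) The integer polynomial consistent with all of this is the stated p.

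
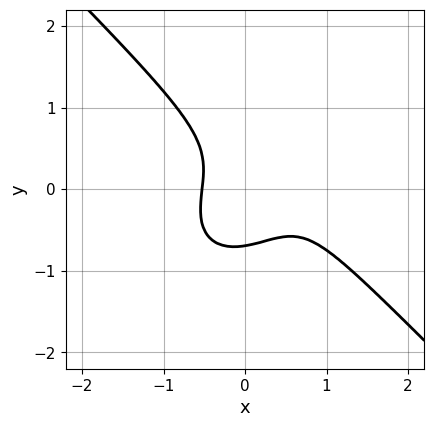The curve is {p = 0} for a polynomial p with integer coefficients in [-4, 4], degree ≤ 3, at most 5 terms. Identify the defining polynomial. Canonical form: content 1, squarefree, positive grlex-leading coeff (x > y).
(a) The degree is 3 — the shape is more complex than any degree-2 curve.
(b) The integer polynomial consistent with all of this is the stated p.

3*x^3 + 3*y^3 - 2*x^2 + x*y + 1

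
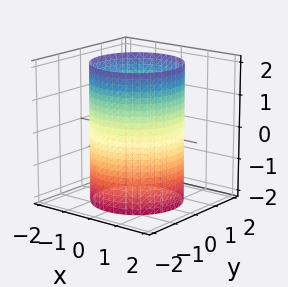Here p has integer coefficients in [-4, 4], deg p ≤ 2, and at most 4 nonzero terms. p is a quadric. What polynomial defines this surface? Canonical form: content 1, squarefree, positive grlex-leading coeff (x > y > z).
1. deg p = 2. A cylinder; a quadric.
2. Symmetries: it's symmetric under z → −z, forcing even powers of z; every cross-section ⟂ z is a circle, so x, y appear only via x² + y².
3. Against the integer gridlines: no z-intercept at any integer in the box; a circular section at z = -2 has radius between 1 and 2.
4. Together with the visible shape, these determine p as stated.

x^2 + y^2 - 2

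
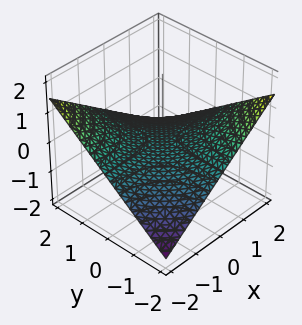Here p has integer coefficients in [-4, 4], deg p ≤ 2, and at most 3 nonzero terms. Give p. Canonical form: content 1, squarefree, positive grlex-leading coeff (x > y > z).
x*y + 3*z

(a) Degree: a saddle surface; a quadric, so deg p = 2.
(b) From the visible intercepts: it crosses the z-axis at the gridline z = 0; every point of the y-axis in the box is on the surface; every point of the x-axis in the box is on the surface.
(c) Matching integer coefficients to the picture gives p.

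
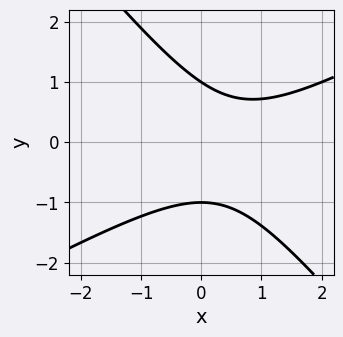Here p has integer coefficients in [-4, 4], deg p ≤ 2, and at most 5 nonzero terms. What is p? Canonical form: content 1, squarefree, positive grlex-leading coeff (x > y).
First, deg p = 2. The shape is more complex than any degree-1 curve.
Next, observable constraints: among the integer gridlines, it crosses the y-axis at y ∈ {-1, 1}; it misses every integer gridline on the x-axis.
Finally, assembling these constraints gives the stated polynomial.

2*x^2 - 2*x*y - 3*y^2 - 2*x + 3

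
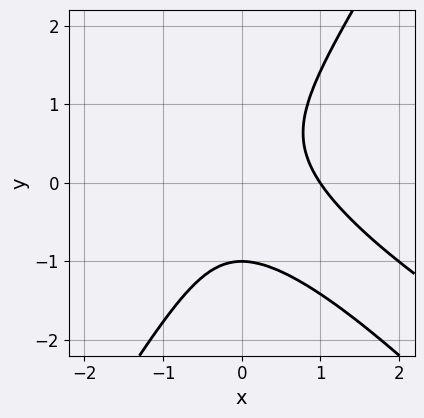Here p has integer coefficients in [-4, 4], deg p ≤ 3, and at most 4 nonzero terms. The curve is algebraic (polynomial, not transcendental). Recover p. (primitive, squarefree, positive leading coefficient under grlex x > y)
Degree: no degree-2 curve has this shape, so deg p = 3.
From the axis intercepts and sections: one y-axis crossing is at y = -1; one x-axis crossing is at x = 1.
Solving for integer coefficients yields p as stated.

x^3 + 2*x^2*y - y^3 - 1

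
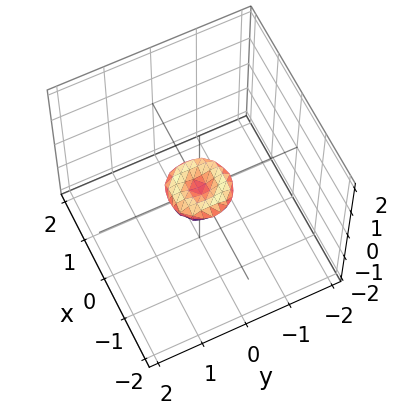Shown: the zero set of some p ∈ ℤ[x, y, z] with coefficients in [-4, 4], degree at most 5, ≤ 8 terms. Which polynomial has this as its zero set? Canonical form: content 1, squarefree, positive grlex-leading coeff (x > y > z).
First, degree: the shape is more complex than any degree-3 surface, so deg p = 4.
Next, symmetry: the z-axis is an axis of rotation, so x and y enter only as x² + y².
Then, reading off the gridlines: it crosses the z-axis at the gridline z = 0; it crosses the y-axis at the gridline y = 0.
Finally, these observations pin down the coefficients.

2*x^4 + 4*x^2*y^2 + 2*y^4 - x^2 - y^2 + 3*z^2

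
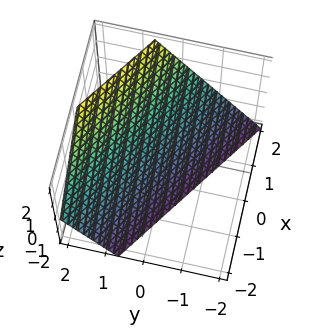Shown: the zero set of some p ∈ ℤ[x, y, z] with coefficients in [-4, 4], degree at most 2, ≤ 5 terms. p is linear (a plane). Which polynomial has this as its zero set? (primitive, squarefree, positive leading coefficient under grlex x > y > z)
2*x + 3*y - 2*z - 2

(a) deg p = 1.
(b) Reading off the gridlines: one z-axis crossing is at z = -1; one x-axis crossing is at x = 1.
(c) Solving for integer coefficients yields p as stated.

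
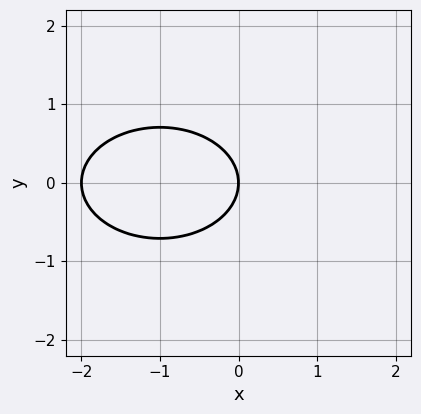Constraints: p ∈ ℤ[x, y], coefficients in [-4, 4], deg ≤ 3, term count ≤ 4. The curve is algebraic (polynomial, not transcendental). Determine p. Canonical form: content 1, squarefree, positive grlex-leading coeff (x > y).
x^2 + 2*y^2 + 2*x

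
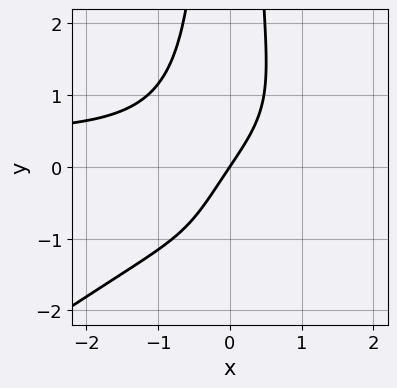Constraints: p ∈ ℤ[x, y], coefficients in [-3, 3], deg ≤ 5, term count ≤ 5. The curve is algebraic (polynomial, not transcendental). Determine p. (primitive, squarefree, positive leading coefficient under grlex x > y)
2*x^3*y - 3*x^2*y^2 - x^3 - 3*x + 2*y

deg p = 4.
From the axis intercepts and sections: it crosses the y-axis at the gridline y = 0; it crosses the x-axis at the gridline x = 0.
Matching integer coefficients to the picture gives p.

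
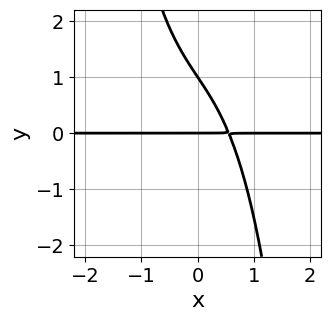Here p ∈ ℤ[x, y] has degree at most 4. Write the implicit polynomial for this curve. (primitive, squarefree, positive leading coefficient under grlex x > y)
2*x^3*y + 3*x*y + 2*y^2 - 2*y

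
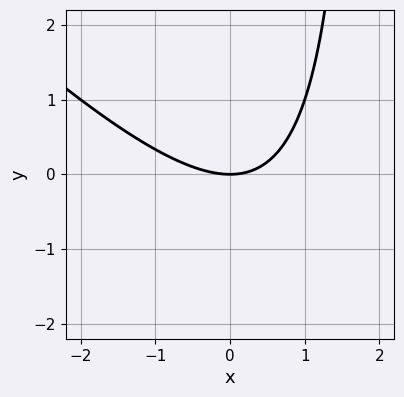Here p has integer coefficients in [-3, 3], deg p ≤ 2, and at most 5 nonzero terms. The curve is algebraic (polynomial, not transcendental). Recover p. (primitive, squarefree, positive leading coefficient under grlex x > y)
x^2 + x*y - 2*y

1. deg p = 2.
2. Against the integer gridlines: one y-axis crossing is at y = 0; it crosses the x-axis at the gridline x = 0.
3. The integer polynomial consistent with all of this is the stated p.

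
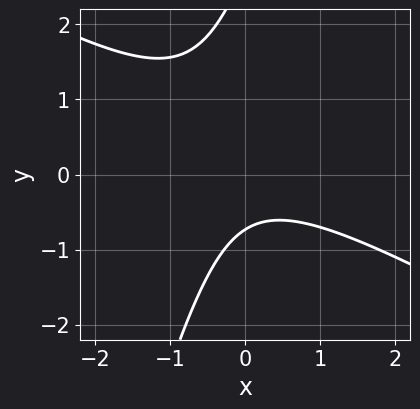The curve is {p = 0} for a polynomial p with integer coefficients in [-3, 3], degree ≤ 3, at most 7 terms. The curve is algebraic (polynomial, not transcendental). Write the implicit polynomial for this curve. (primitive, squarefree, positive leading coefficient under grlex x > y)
2*x^2 + 3*x*y - y^2 + 2*y + 2

First, deg p = 2.
Next, from the axis intercepts and sections: no x-intercept at any integer in the box.
Finally, putting this together gives p.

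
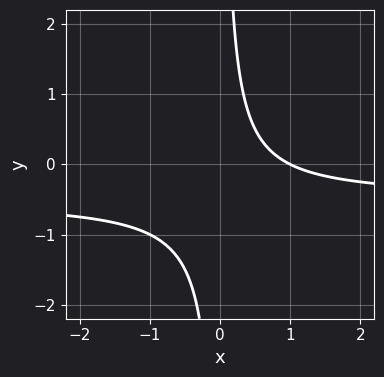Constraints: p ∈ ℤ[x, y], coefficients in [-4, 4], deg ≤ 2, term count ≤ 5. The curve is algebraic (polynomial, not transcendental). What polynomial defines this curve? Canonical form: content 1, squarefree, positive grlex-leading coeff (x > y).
1. deg p = 2. No degree-1 curve has this shape.
2. Observable constraints: it misses every integer gridline on the y-axis; one x-axis crossing is at x = 1.
3. Putting this together gives p.

2*x*y + x - 1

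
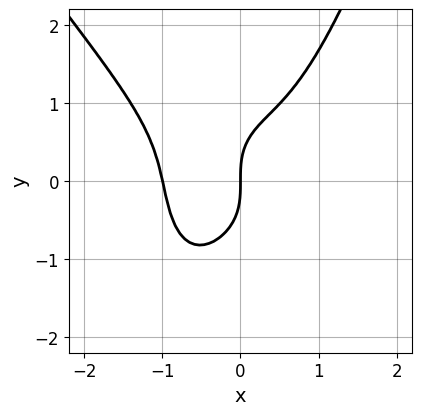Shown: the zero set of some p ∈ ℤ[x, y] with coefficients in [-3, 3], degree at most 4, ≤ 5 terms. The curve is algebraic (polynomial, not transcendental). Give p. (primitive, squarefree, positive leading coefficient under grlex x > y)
First, deg p = 4.
Then, against the integer gridlines: one y-axis crossing is at y = 0; among the integer gridlines, it crosses the x-axis at x ∈ {-1, 0}.
Finally, fitting integer coefficients to these (and the overall shape) gives p.

3*x^4 + 2*x^3*y - 2*y^3 + 3*x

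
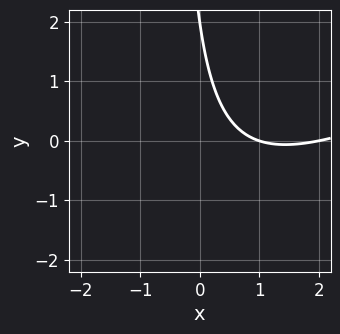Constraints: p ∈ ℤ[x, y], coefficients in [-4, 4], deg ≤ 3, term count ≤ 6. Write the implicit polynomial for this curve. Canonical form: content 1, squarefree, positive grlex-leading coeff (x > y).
(a) The degree is 2 — the shape is more complex than any degree-1 curve.
(b) Checking where it meets the axes: among the integer gridlines, it crosses the x-axis at x ∈ {1, 2}; it crosses the y-axis at the gridline y = 2.
(c) Solving for integer coefficients yields p as stated.

x^2 - 2*x*y - 3*x - y + 2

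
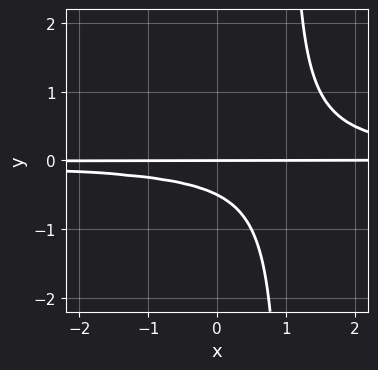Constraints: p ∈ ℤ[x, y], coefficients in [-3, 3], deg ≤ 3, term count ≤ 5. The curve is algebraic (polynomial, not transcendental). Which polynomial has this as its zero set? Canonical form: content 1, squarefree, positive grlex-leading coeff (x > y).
1. deg p = 3. The shape is more complex than any degree-2 curve.
2. From the visible intercepts: it meets the y-axis at y = 0 (among the integer gridlines); every point of the x-axis in the box is on the curve.
3. The integer polynomial consistent with all of this is the stated p.

2*x*y^2 - 2*y^2 - y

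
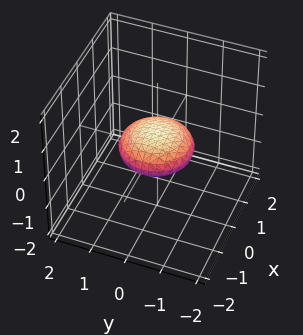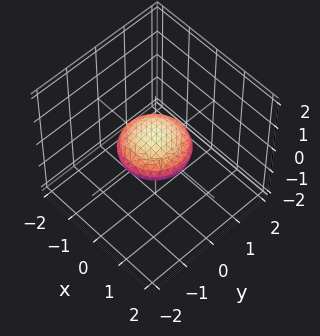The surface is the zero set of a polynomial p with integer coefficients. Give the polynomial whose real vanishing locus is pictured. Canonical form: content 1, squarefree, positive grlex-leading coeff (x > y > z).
First, the degree is 2 — bounded and convex; a quadric.
Then, by symmetry, every cross-section ⟂ z is a circle, so x, y appear only via x² + y²; mirror symmetry z ↦ −z ⇒ only even powers of z.
Next, observable constraints: among the integer gridlines, it crosses the y-axis at y ∈ {-1, 1}; the x-axis gridline crossings are at x ∈ {-1, 1}; a circular section at z = 0 has radius exactly 1.
Finally, fitting integer coefficients to these (and the overall shape) gives p.

x^2 + y^2 + 3*z^2 - 1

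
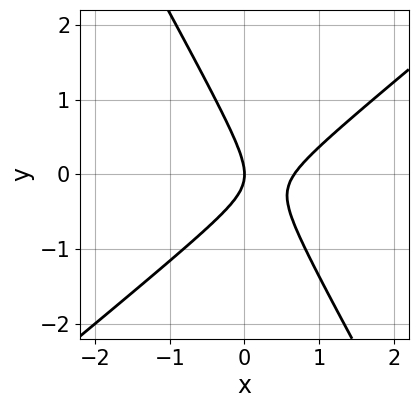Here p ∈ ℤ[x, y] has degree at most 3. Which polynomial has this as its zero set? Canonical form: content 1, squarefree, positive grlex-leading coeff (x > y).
(a) Degree: the shape is more complex than any degree-1 curve, so deg p = 2.
(b) Observable constraints: one x-axis crossing is at x = 0; one y-axis crossing is at y = 0.
(c) Putting this together gives p.

3*x^2 - 2*x*y - 2*y^2 - 2*x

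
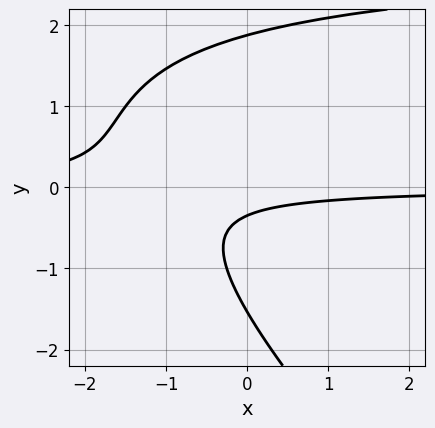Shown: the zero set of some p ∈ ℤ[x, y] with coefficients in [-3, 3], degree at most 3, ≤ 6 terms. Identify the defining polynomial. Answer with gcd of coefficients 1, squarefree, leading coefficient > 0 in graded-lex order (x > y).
x*y^2 + y^3 - 3*x*y - 3*y - 1

First, the degree is 3 — the shape is more complex than any degree-2 curve.
Next, against the integer gridlines: the curve avoids every integer x-axis point in the box.
Finally, fitting integer coefficients to these (and the overall shape) gives p.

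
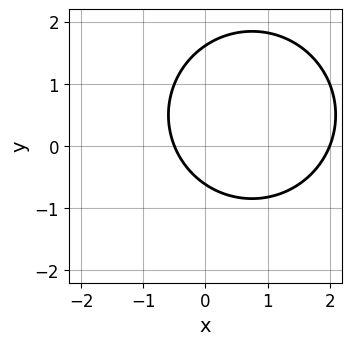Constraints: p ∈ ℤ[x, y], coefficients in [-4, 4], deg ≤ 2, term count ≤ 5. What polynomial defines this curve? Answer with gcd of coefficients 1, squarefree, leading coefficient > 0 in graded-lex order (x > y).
2*x^2 + 2*y^2 - 3*x - 2*y - 2

deg p = 2.
From the visible intercepts: one x-axis crossing is at x = 2.
Fitting integer coefficients to these (and the overall shape) gives p.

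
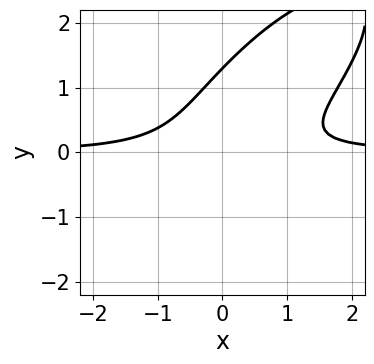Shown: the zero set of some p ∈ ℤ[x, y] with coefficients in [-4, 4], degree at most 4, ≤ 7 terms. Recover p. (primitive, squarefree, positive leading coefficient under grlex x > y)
2*x^2*y - 3*x*y^2 + 2*y^3 - 2*y^2 - 1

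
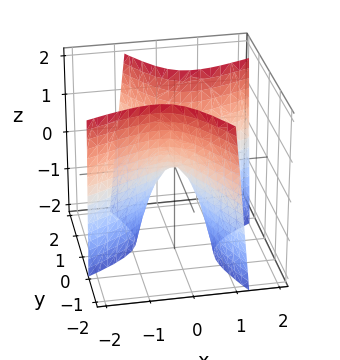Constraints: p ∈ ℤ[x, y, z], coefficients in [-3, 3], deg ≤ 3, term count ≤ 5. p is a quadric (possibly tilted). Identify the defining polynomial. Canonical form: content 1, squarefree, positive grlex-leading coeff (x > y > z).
2*x^2 - 3*x*y - 2*y^2 + z

deg p = 2. A generic line meets the surface in up to 2 points.
Reading off the gridlines: it crosses the x-axis at the gridline x = 0; one y-axis crossing is at y = 0; one z-axis crossing is at z = 0.
Putting this together gives p.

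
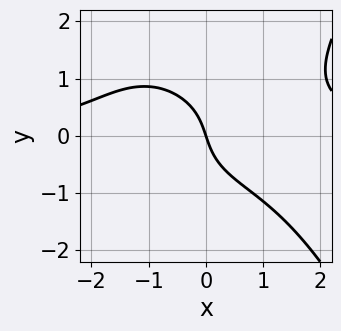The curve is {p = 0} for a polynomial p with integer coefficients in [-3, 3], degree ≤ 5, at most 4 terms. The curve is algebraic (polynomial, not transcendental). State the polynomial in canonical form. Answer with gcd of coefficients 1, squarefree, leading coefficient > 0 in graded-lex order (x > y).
x^3*y - 2*y^3 - 3*x - y

First, degree: the shape is more complex than any degree-3 curve, so deg p = 4.
Next, from the visible intercepts: it meets the y-axis at y = 0 (among the integer gridlines); one x-axis crossing is at x = 0.
Finally, solving for integer coefficients yields p as stated.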